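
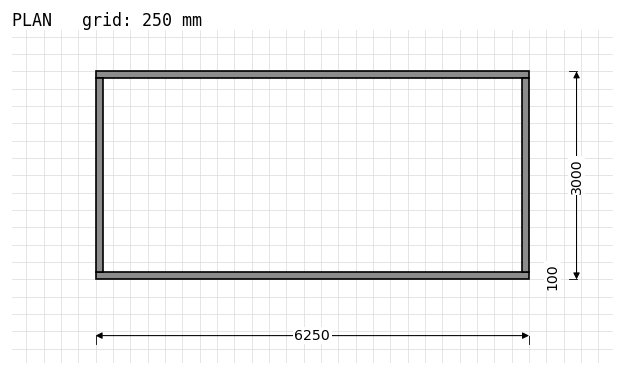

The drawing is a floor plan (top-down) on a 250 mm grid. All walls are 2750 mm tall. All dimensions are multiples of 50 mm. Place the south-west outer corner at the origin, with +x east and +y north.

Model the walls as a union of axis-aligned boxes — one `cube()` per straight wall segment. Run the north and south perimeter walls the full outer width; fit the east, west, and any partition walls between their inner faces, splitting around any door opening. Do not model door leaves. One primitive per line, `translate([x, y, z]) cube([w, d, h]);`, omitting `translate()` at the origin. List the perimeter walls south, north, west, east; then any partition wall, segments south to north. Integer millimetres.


cube([6250, 100, 2750]);
translate([0, 2900, 0]) cube([6250, 100, 2750]);
translate([0, 100, 0]) cube([100, 2800, 2750]);
translate([6150, 100, 0]) cube([100, 2800, 2750]);


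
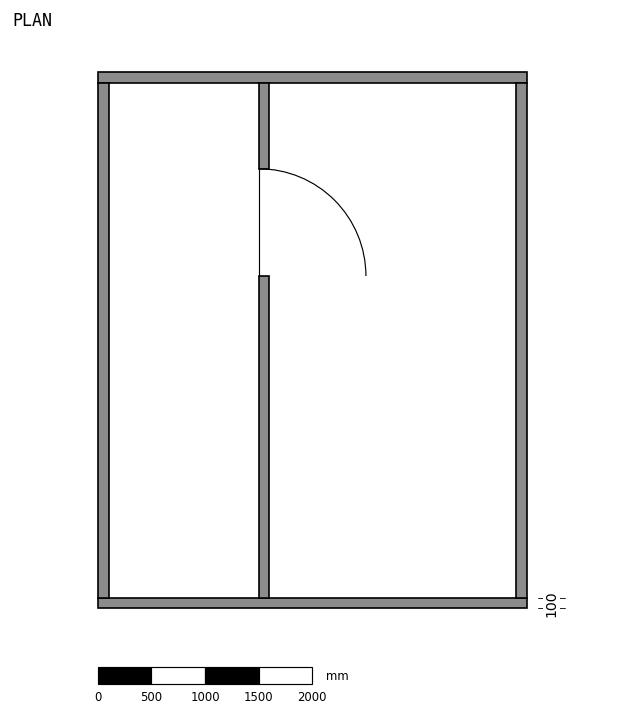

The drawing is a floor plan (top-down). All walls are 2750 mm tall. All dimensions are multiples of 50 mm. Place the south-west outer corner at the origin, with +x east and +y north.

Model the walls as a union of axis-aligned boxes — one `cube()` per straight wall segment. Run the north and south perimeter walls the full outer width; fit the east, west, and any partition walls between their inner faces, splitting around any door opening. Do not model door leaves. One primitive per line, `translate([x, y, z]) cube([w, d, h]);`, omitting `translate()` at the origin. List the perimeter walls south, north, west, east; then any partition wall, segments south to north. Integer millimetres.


cube([4000, 100, 2750]);
translate([0, 4900, 0]) cube([4000, 100, 2750]);
translate([0, 100, 0]) cube([100, 4800, 2750]);
translate([3900, 100, 0]) cube([100, 4800, 2750]);
translate([1500, 100, 0]) cube([100, 3000, 2750]);
translate([1500, 4100, 0]) cube([100, 800, 2750]);


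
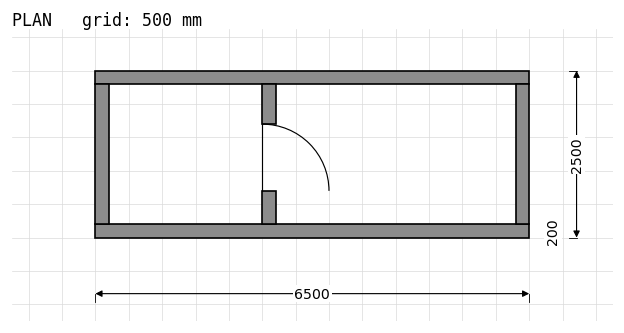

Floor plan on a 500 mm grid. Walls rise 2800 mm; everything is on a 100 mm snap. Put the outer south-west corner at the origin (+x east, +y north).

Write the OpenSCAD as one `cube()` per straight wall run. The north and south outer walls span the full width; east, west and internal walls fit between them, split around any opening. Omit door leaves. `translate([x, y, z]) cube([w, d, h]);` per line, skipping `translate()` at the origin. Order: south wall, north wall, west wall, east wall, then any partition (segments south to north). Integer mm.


cube([6500, 200, 2800]);
translate([0, 2300, 0]) cube([6500, 200, 2800]);
translate([0, 200, 0]) cube([200, 2100, 2800]);
translate([6300, 200, 0]) cube([200, 2100, 2800]);
translate([2500, 200, 0]) cube([200, 500, 2800]);
translate([2500, 1700, 0]) cube([200, 600, 2800]);


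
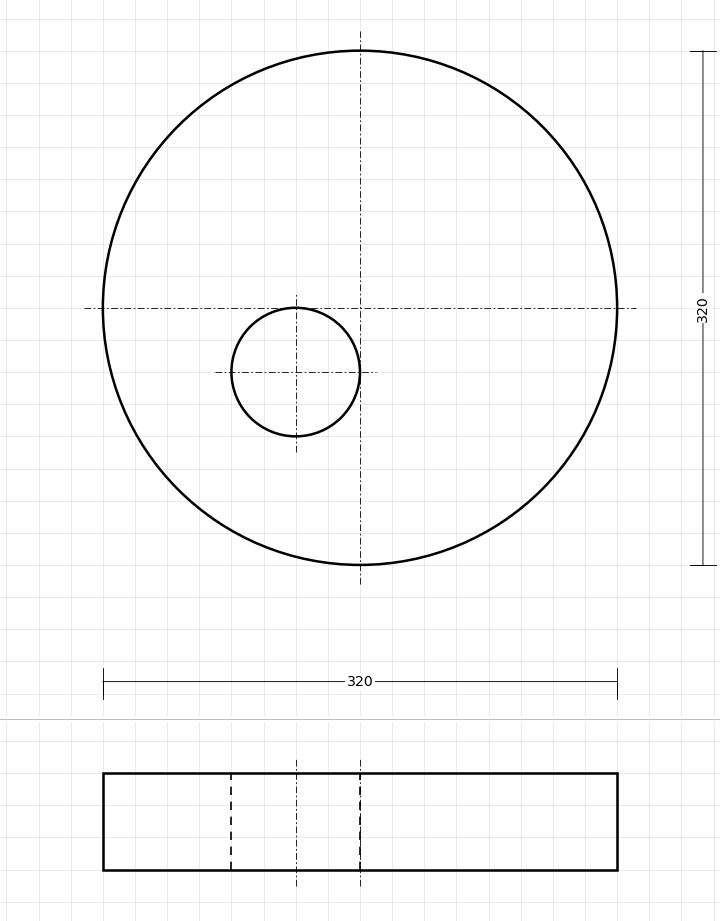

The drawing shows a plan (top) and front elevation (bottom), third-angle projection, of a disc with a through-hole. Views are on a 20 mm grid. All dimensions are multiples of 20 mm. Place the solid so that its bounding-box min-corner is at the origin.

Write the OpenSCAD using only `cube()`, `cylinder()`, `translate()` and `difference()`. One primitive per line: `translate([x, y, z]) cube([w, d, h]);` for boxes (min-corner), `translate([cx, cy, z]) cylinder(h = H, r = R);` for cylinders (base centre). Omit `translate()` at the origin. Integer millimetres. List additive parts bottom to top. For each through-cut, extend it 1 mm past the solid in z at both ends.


difference() {
  translate([160, 160, 0]) cylinder(h = 60, r = 160);
  translate([120, 120, -1]) cylinder(h = 62, r = 40);
}


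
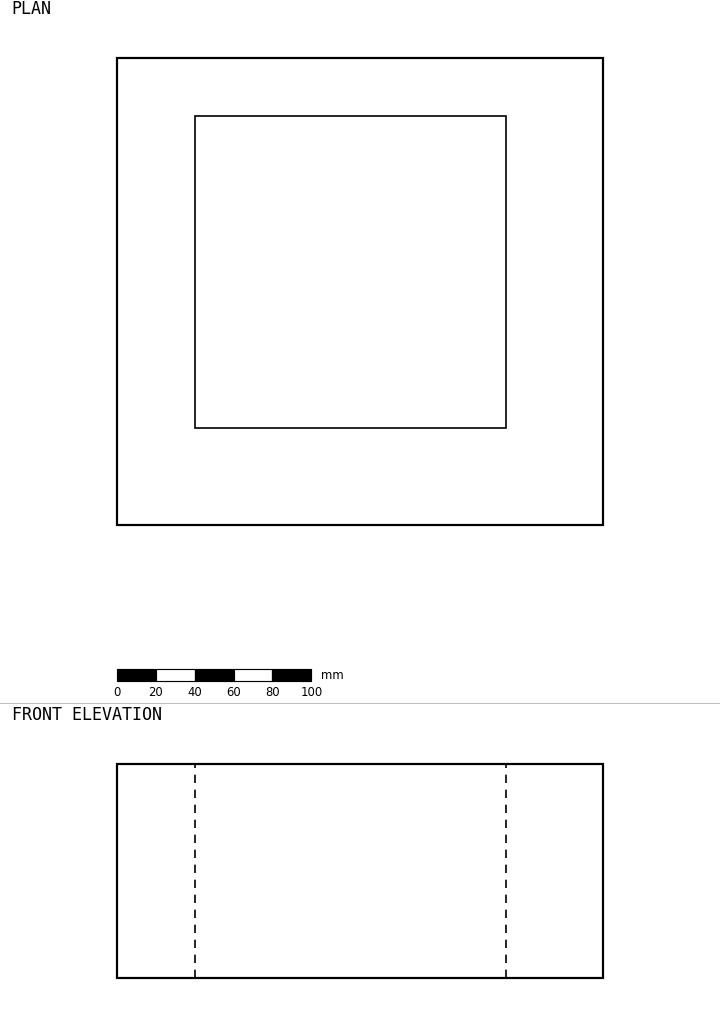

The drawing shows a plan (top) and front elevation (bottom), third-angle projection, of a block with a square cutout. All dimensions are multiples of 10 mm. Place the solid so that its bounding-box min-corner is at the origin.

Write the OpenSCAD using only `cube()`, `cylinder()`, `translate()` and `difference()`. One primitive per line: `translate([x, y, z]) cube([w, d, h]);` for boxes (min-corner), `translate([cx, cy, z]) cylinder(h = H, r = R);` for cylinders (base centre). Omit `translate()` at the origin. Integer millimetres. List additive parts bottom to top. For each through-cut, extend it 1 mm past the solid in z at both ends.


difference() {
  cube([250, 240, 110]);
  translate([40, 50, -1]) cube([160, 160, 112]);
}


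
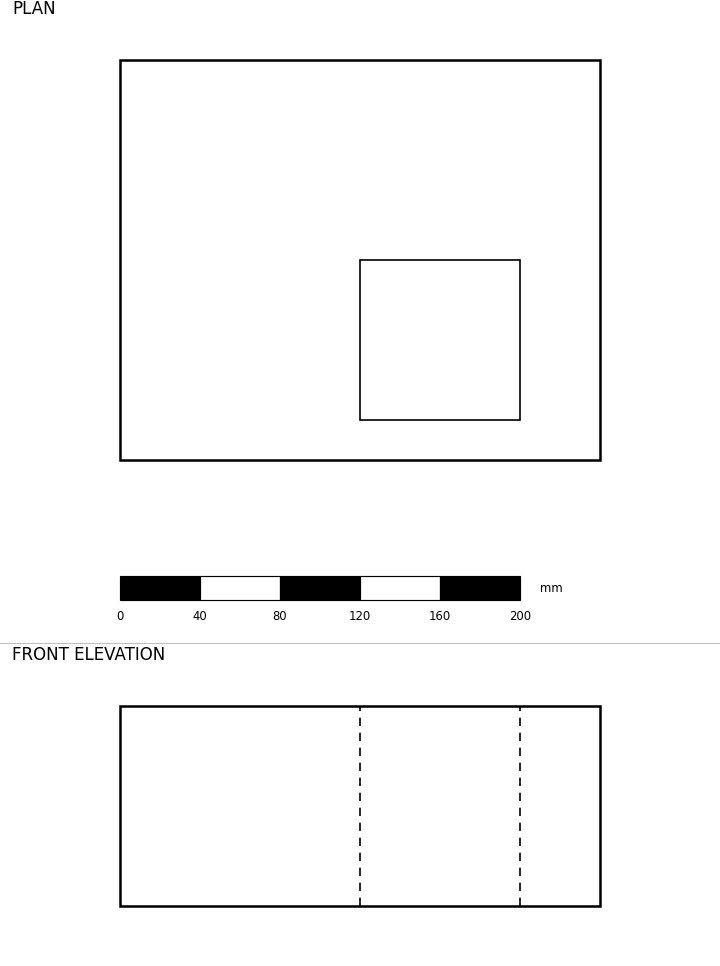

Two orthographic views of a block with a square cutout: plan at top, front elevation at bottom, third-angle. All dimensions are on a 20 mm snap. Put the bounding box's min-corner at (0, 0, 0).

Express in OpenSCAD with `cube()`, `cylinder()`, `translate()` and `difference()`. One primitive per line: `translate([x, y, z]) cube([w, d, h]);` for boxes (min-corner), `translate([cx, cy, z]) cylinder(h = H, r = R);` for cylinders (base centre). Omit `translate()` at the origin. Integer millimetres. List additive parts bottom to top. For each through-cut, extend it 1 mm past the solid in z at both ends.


difference() {
  cube([240, 200, 100]);
  translate([120, 20, -1]) cube([80, 80, 102]);
}


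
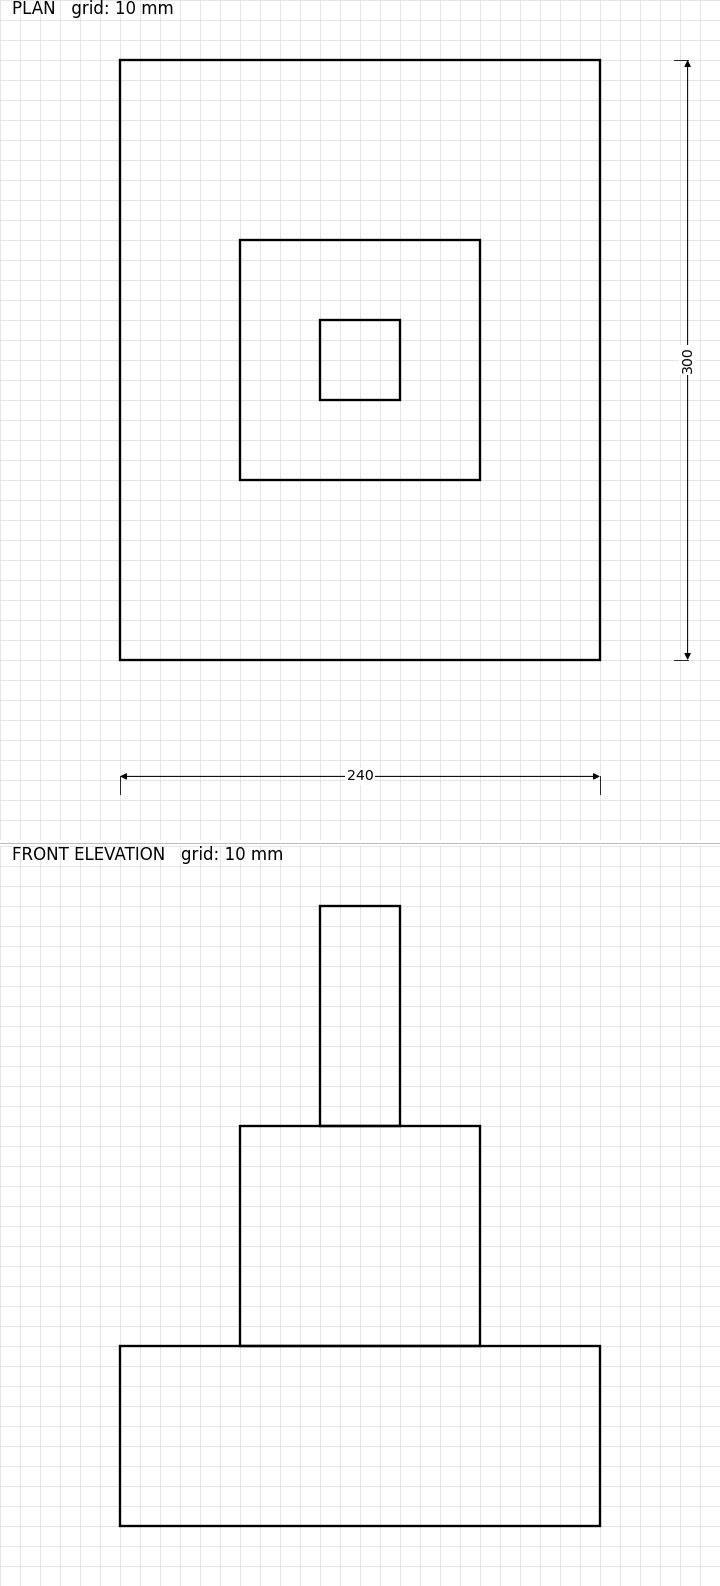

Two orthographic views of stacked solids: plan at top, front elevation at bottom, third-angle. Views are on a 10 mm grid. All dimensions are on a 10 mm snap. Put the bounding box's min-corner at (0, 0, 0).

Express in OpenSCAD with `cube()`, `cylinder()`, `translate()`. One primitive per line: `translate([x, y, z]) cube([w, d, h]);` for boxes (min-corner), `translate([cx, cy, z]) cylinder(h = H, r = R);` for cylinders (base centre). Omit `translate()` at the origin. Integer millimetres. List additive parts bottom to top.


cube([240, 300, 90]);
translate([60, 90, 90]) cube([120, 120, 110]);
translate([100, 130, 200]) cube([40, 40, 110]);


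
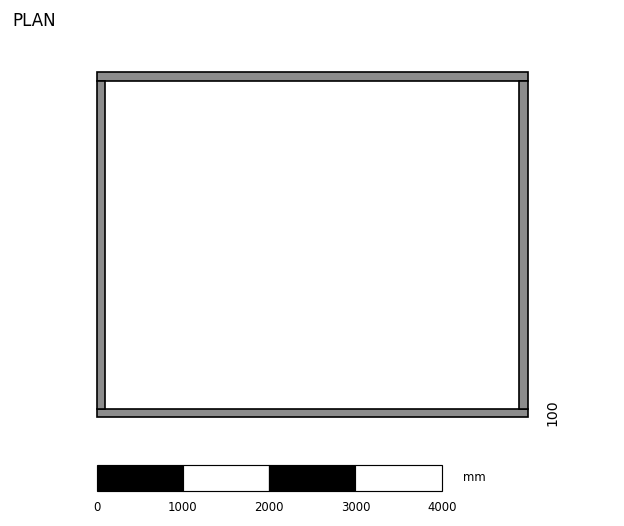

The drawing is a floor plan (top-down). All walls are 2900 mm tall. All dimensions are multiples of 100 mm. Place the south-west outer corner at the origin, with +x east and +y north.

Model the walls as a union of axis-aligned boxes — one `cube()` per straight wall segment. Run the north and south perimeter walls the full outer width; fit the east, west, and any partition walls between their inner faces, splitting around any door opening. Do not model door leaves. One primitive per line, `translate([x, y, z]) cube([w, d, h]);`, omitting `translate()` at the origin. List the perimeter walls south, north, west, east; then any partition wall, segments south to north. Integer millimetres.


cube([5000, 100, 2900]);
translate([0, 3900, 0]) cube([5000, 100, 2900]);
translate([0, 100, 0]) cube([100, 3800, 2900]);
translate([4900, 100, 0]) cube([100, 3800, 2900]);


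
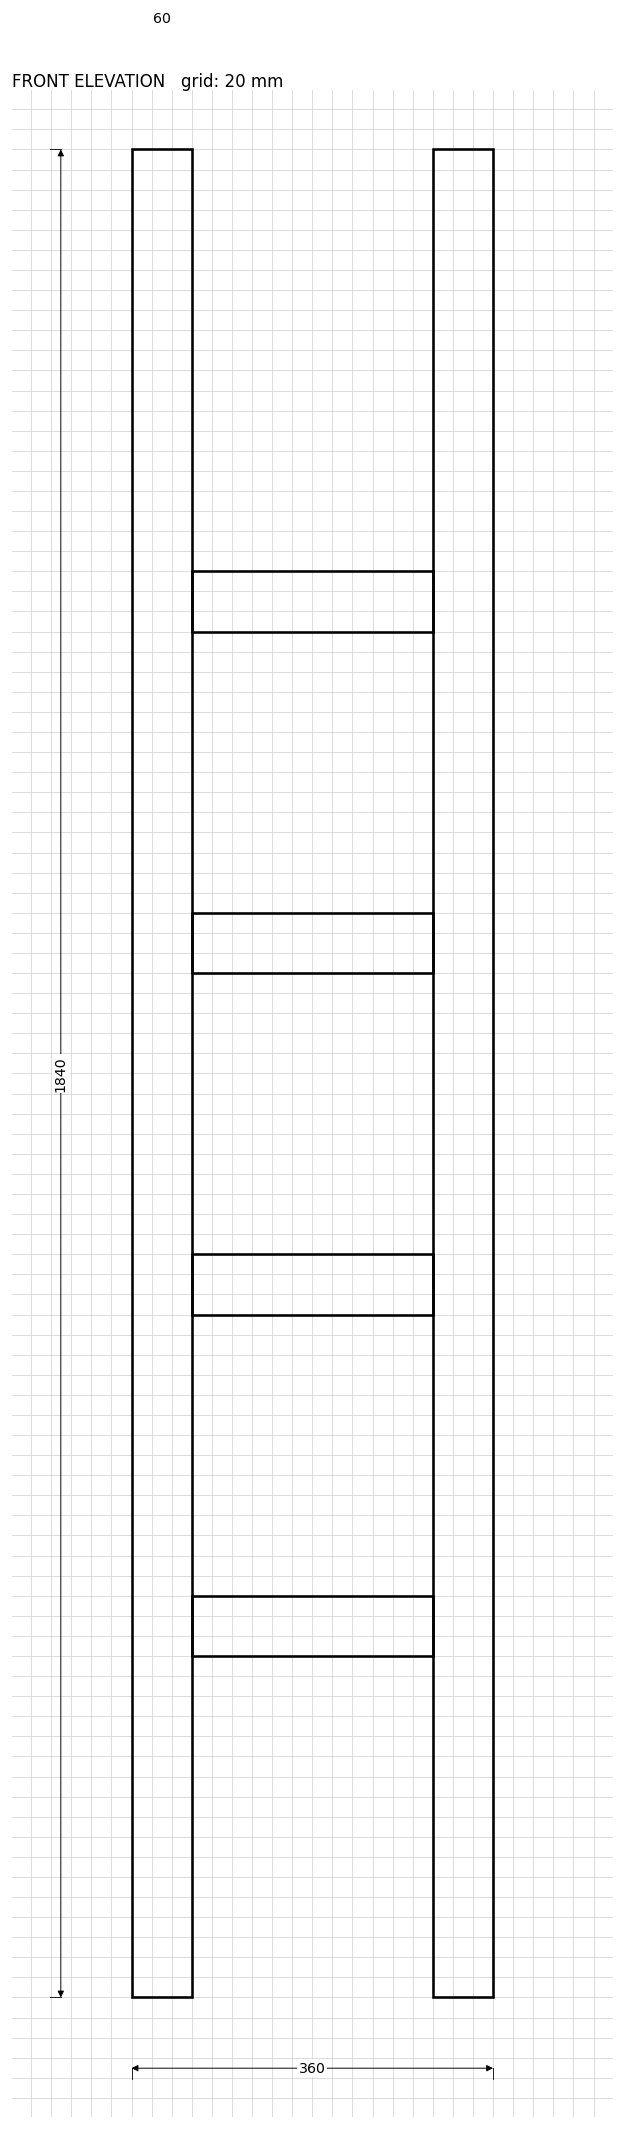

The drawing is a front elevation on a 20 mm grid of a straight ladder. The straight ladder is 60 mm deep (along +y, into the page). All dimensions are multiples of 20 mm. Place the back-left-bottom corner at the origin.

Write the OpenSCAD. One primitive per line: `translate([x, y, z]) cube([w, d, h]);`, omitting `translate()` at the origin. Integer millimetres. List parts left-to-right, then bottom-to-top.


cube([60, 60, 1840]);
translate([60, 0, 340]) cube([240, 60, 60]);
translate([60, 0, 680]) cube([240, 60, 60]);
translate([60, 0, 1020]) cube([240, 60, 60]);
translate([60, 0, 1360]) cube([240, 60, 60]);
translate([300, 0, 0]) cube([60, 60, 1840]);


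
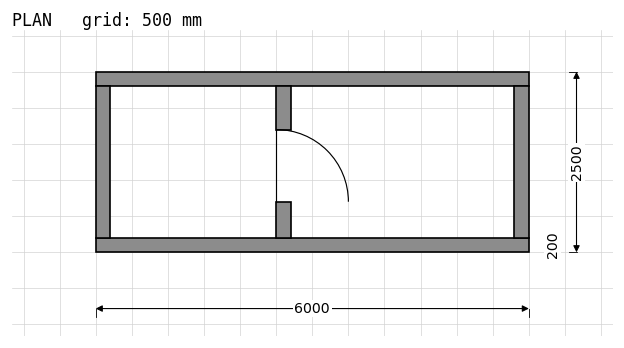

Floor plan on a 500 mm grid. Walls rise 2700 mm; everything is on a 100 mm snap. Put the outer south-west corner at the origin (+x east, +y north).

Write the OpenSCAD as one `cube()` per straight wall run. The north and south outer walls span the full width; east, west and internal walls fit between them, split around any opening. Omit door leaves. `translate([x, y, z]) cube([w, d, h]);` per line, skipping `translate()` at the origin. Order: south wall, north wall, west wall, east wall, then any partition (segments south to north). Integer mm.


cube([6000, 200, 2700]);
translate([0, 2300, 0]) cube([6000, 200, 2700]);
translate([0, 200, 0]) cube([200, 2100, 2700]);
translate([5800, 200, 0]) cube([200, 2100, 2700]);
translate([2500, 200, 0]) cube([200, 500, 2700]);
translate([2500, 1700, 0]) cube([200, 600, 2700]);


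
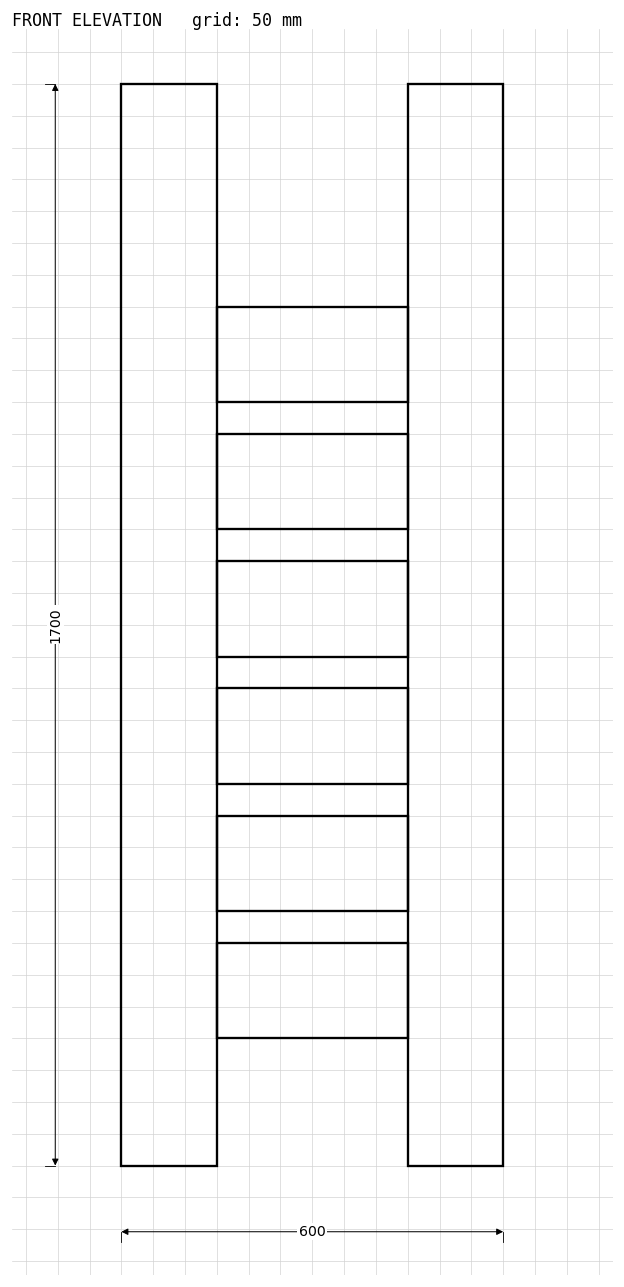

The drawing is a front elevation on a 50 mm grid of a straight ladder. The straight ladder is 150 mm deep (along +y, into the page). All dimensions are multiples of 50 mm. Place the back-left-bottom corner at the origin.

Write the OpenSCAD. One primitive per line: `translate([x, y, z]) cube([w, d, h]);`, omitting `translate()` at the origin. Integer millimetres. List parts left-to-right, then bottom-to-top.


cube([150, 150, 1700]);
translate([150, 0, 200]) cube([300, 150, 150]);
translate([150, 0, 400]) cube([300, 150, 150]);
translate([150, 0, 600]) cube([300, 150, 150]);
translate([150, 0, 800]) cube([300, 150, 150]);
translate([150, 0, 1000]) cube([300, 150, 150]);
translate([150, 0, 1200]) cube([300, 150, 150]);
translate([450, 0, 0]) cube([150, 150, 1700]);


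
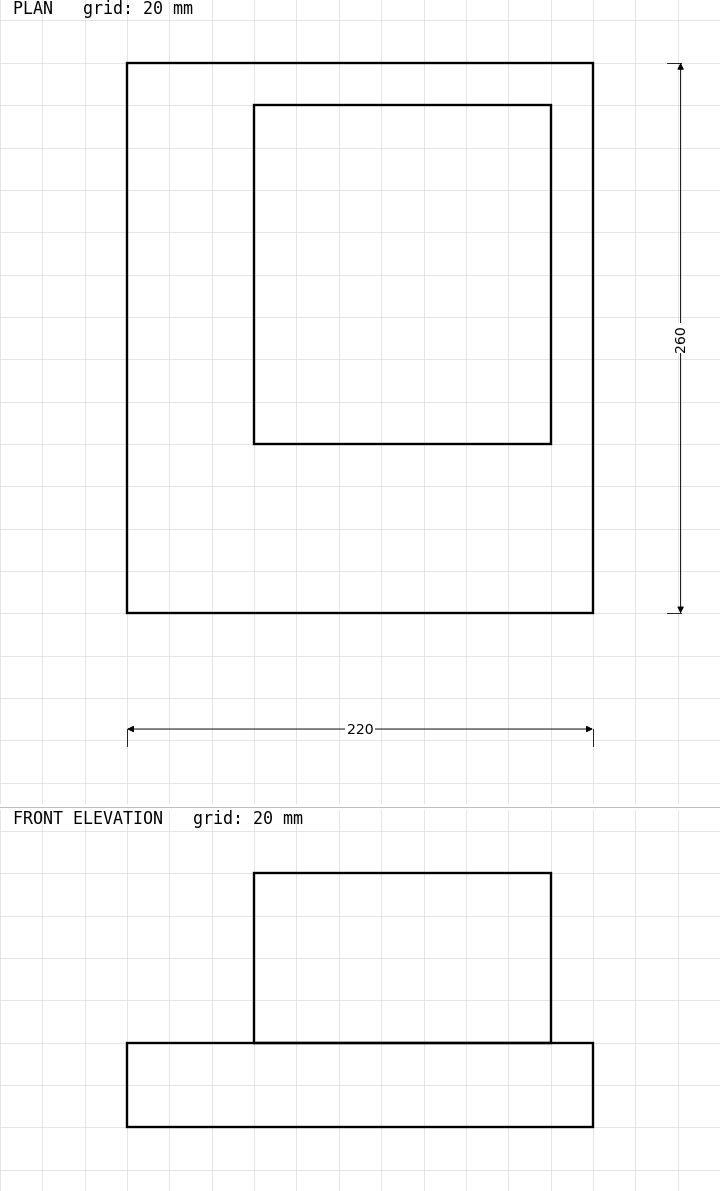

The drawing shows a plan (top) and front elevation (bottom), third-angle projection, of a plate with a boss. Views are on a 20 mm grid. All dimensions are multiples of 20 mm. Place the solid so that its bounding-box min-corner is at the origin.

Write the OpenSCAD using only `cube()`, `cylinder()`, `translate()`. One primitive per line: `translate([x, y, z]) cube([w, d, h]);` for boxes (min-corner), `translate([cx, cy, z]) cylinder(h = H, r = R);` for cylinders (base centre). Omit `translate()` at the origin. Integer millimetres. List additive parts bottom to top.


cube([220, 260, 40]);
translate([60, 80, 40]) cube([140, 160, 80]);


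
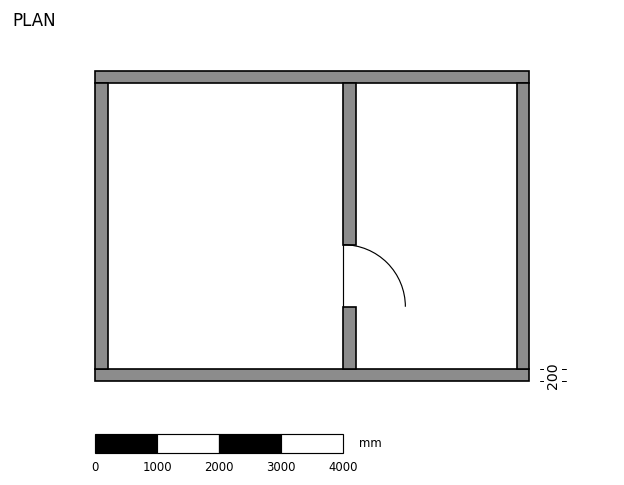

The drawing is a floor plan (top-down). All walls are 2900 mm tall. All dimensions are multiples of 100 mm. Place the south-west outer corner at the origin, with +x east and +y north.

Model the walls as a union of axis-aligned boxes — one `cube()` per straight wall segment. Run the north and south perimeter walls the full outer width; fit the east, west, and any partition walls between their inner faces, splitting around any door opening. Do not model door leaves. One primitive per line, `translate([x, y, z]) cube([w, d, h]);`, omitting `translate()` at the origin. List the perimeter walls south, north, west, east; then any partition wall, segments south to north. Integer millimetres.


cube([7000, 200, 2900]);
translate([0, 4800, 0]) cube([7000, 200, 2900]);
translate([0, 200, 0]) cube([200, 4600, 2900]);
translate([6800, 200, 0]) cube([200, 4600, 2900]);
translate([4000, 200, 0]) cube([200, 1000, 2900]);
translate([4000, 2200, 0]) cube([200, 2600, 2900]);


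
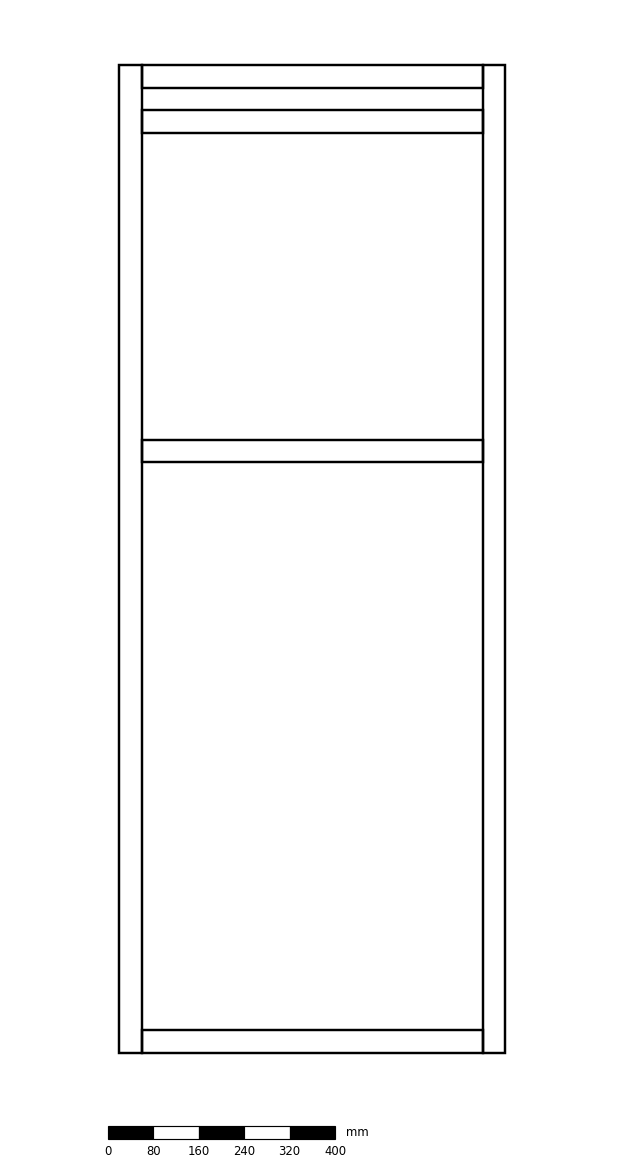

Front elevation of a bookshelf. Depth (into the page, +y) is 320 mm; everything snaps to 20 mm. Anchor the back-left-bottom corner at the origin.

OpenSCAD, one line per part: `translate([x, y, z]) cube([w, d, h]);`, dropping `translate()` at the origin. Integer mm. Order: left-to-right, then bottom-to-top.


cube([40, 320, 1740]);
translate([40, 0, 0]) cube([600, 320, 40]);
translate([40, 0, 1040]) cube([600, 320, 40]);
translate([40, 0, 1620]) cube([600, 320, 40]);
translate([40, 0, 1700]) cube([600, 320, 40]);
translate([640, 0, 0]) cube([40, 320, 1740]);


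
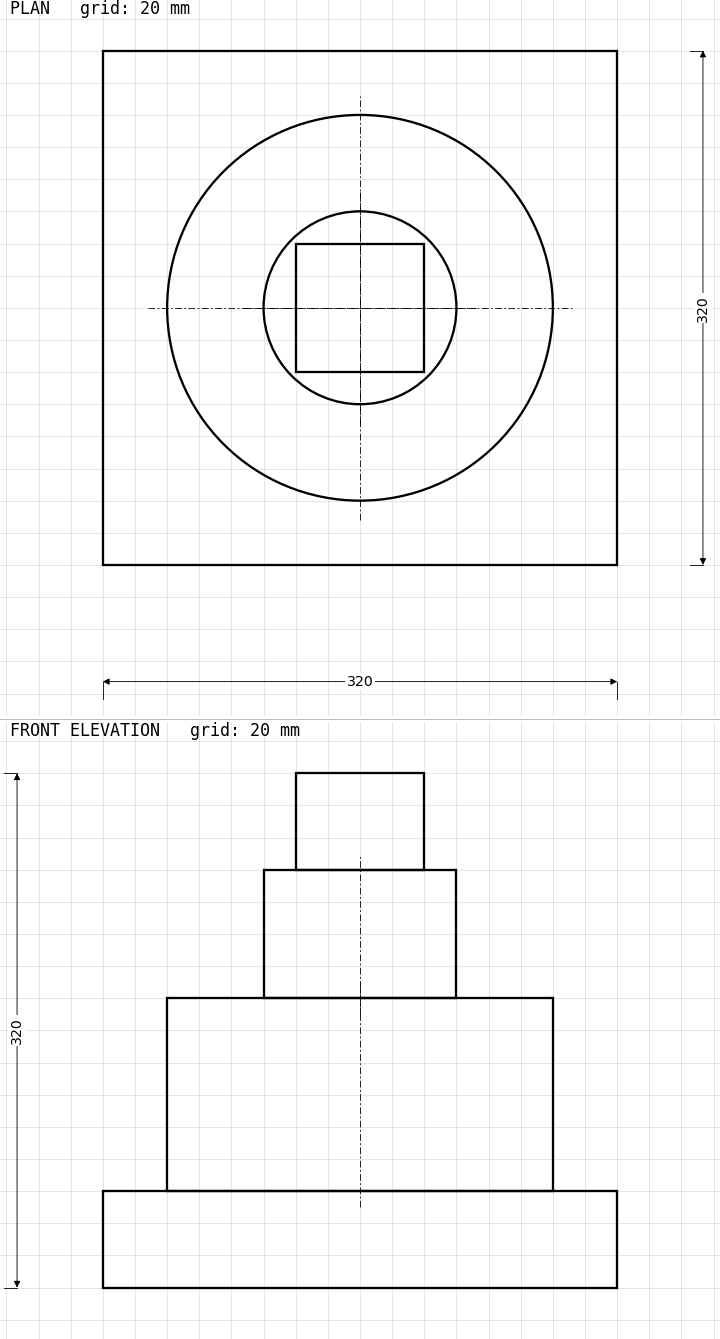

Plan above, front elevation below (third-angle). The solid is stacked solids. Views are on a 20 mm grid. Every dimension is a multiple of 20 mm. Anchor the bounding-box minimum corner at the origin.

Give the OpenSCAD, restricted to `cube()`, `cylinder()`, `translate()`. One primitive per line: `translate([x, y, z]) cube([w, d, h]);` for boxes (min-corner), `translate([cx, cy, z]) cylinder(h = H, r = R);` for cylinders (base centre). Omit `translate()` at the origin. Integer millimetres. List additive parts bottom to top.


cube([320, 320, 60]);
translate([160, 160, 60]) cylinder(h = 120, r = 120);
translate([160, 160, 180]) cylinder(h = 80, r = 60);
translate([120, 120, 260]) cube([80, 80, 60]);


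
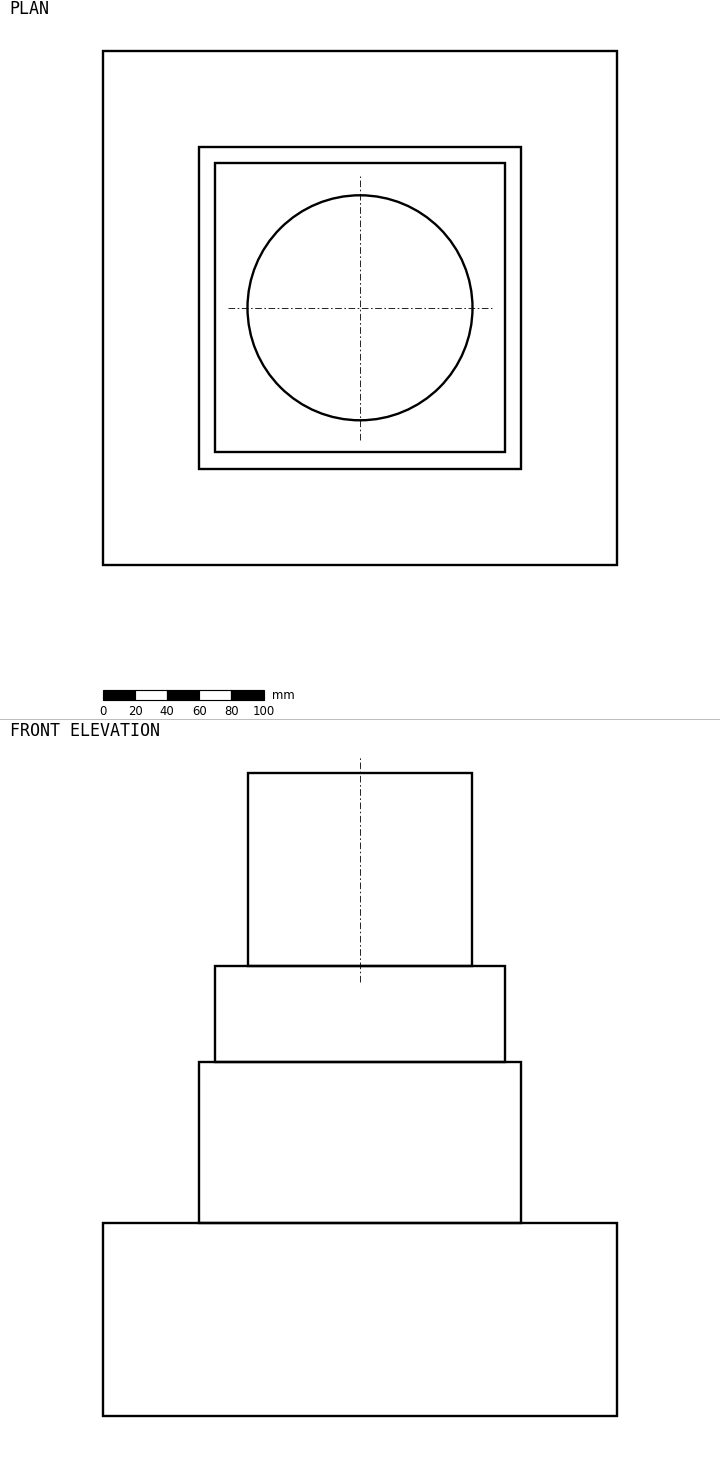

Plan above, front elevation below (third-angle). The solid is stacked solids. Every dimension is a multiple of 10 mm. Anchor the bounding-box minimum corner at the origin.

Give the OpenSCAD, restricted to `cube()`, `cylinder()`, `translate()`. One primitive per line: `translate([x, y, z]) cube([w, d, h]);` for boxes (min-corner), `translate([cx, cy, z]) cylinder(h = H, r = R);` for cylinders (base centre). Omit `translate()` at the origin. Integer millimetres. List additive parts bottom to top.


cube([320, 320, 120]);
translate([60, 60, 120]) cube([200, 200, 100]);
translate([70, 70, 220]) cube([180, 180, 60]);
translate([160, 160, 280]) cylinder(h = 120, r = 70);


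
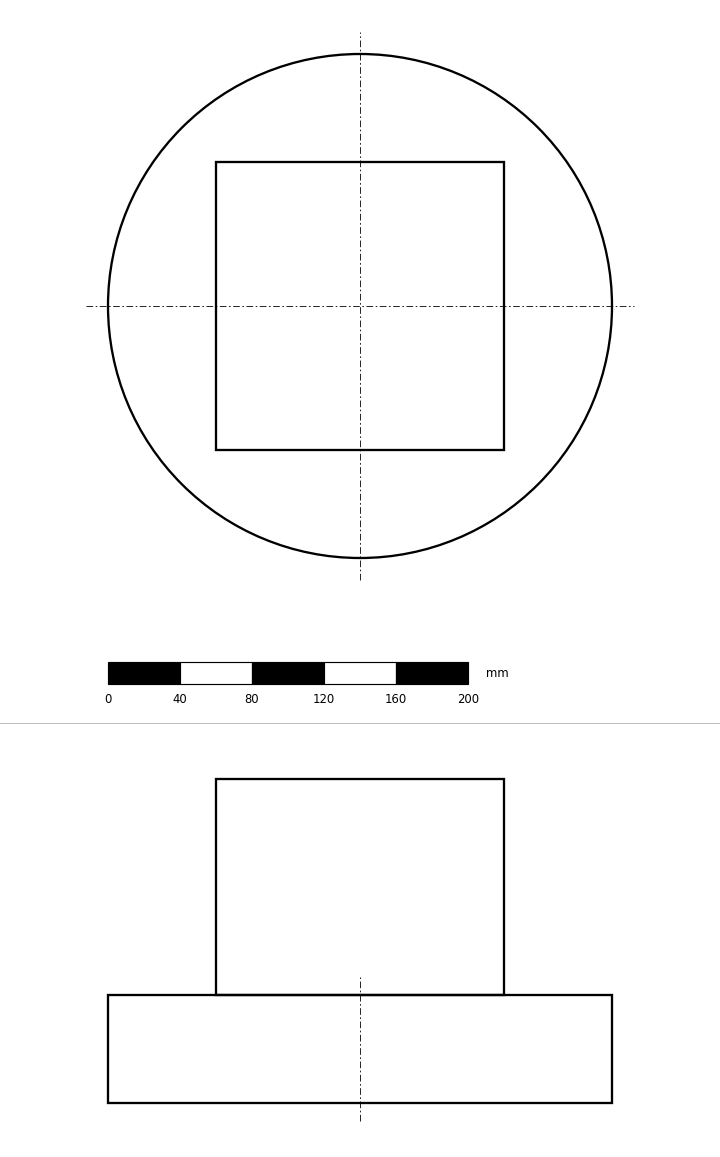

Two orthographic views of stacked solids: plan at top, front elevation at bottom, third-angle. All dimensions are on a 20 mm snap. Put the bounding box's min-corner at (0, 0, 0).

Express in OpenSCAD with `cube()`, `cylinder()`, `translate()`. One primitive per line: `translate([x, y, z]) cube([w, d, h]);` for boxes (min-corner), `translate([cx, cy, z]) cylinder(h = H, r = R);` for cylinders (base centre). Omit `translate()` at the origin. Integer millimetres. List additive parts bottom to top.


translate([140, 140, 0]) cylinder(h = 60, r = 140);
translate([60, 60, 60]) cube([160, 160, 120]);


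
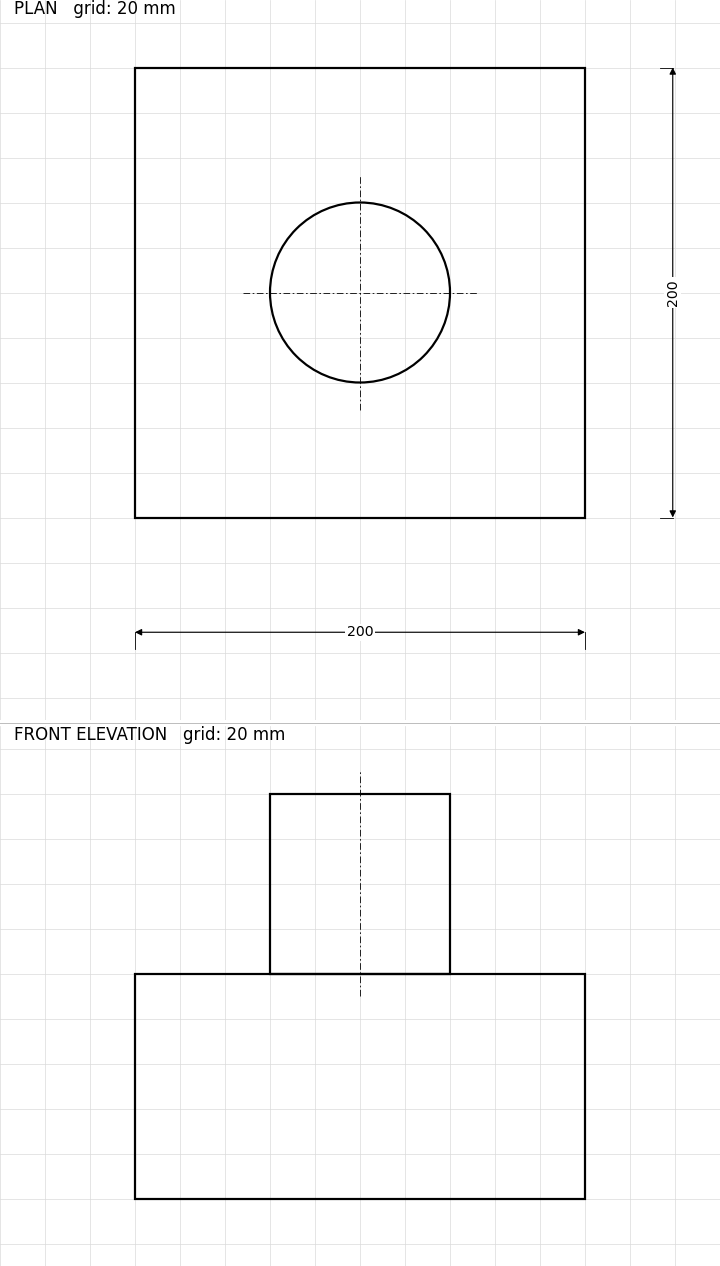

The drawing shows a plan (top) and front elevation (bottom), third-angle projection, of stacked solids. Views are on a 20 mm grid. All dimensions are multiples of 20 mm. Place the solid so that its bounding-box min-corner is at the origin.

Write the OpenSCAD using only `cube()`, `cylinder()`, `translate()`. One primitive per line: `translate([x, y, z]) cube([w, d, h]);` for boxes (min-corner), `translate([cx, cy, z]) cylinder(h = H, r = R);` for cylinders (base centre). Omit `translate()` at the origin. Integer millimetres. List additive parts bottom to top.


cube([200, 200, 100]);
translate([100, 100, 100]) cylinder(h = 80, r = 40);


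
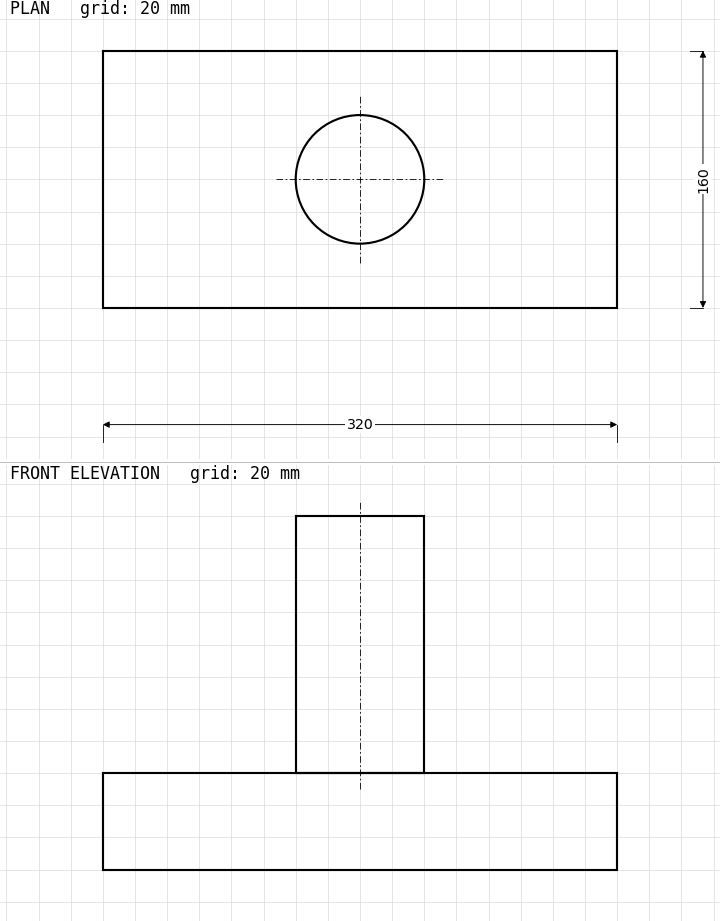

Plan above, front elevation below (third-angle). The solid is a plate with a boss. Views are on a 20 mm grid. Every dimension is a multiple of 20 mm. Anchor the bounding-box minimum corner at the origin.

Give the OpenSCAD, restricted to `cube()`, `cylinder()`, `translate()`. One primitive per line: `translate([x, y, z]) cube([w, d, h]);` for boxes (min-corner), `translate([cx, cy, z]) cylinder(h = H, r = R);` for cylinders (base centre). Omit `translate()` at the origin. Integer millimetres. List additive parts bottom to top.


cube([320, 160, 60]);
translate([160, 80, 60]) cylinder(h = 160, r = 40);


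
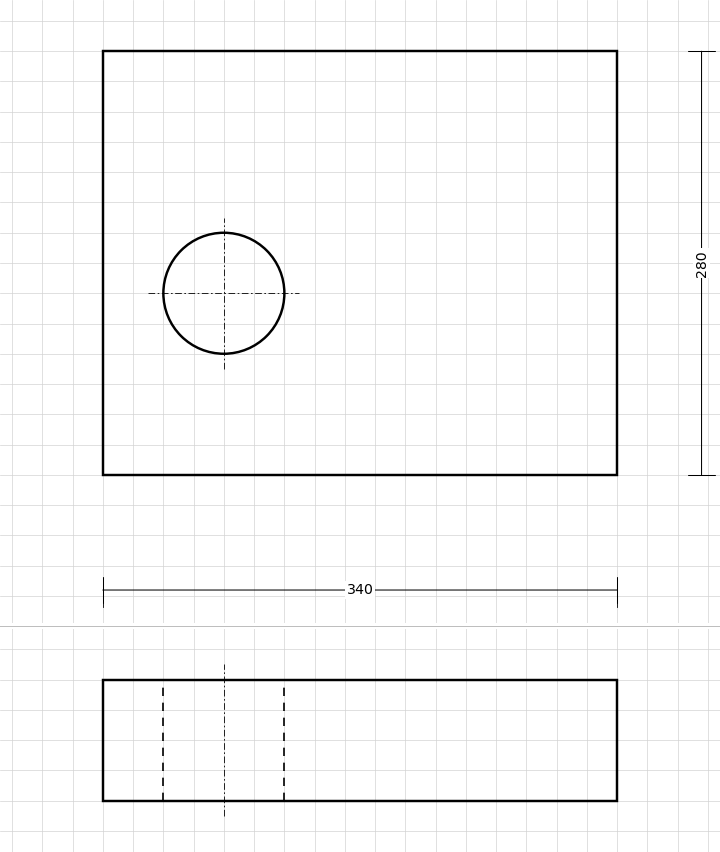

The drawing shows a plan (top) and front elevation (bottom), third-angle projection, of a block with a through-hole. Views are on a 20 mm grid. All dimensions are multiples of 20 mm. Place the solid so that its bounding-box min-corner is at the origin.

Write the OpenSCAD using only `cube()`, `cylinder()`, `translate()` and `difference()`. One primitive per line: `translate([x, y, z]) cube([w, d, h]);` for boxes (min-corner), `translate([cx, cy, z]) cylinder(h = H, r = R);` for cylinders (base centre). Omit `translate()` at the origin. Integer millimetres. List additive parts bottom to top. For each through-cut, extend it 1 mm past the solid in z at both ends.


difference() {
  cube([340, 280, 80]);
  translate([80, 120, -1]) cylinder(h = 82, r = 40);
}


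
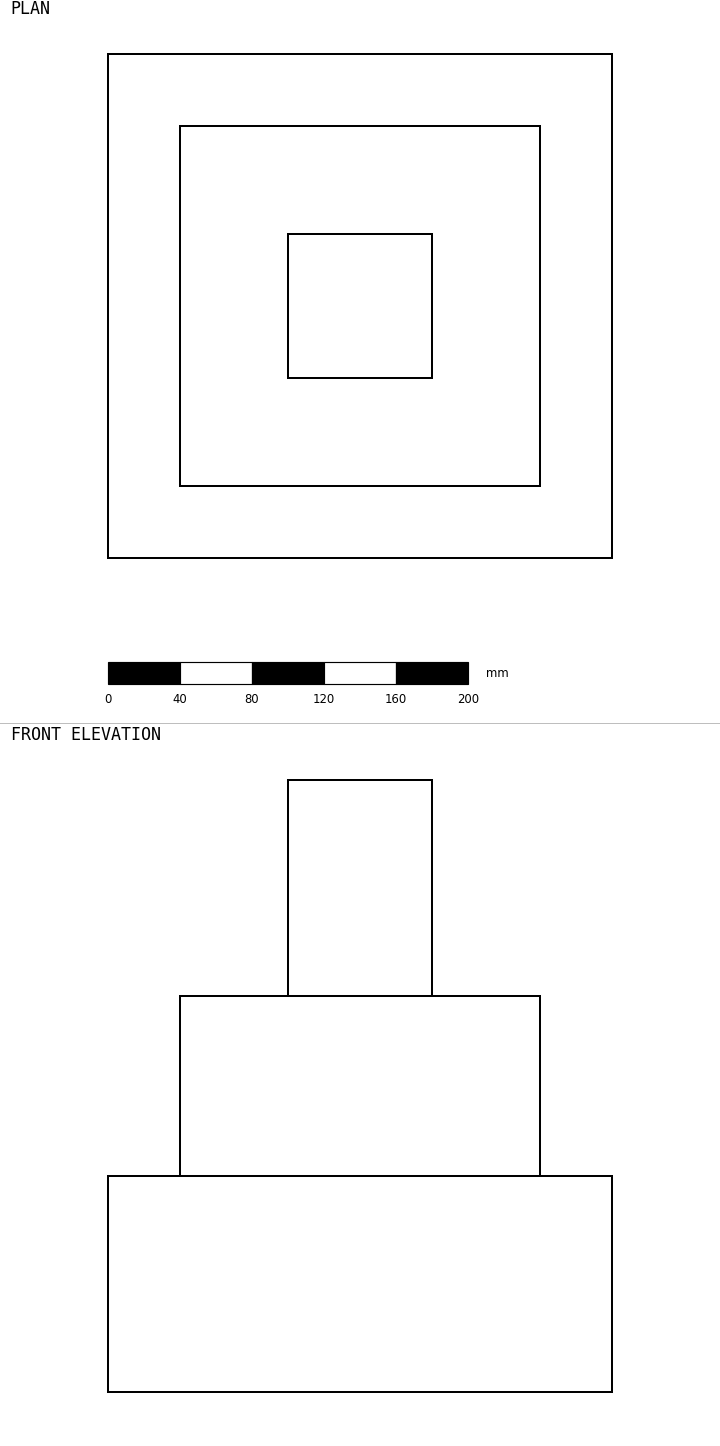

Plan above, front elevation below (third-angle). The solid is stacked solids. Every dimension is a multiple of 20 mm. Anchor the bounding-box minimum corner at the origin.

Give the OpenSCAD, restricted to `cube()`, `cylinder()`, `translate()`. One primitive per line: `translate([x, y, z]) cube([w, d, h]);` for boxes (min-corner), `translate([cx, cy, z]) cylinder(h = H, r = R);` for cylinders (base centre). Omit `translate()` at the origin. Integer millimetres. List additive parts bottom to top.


cube([280, 280, 120]);
translate([40, 40, 120]) cube([200, 200, 100]);
translate([100, 100, 220]) cube([80, 80, 120]);


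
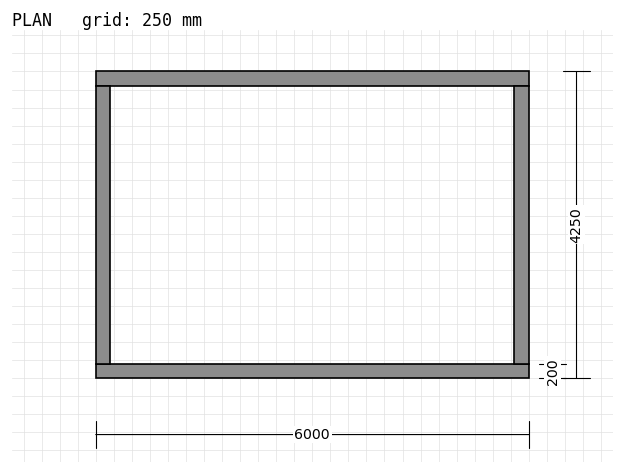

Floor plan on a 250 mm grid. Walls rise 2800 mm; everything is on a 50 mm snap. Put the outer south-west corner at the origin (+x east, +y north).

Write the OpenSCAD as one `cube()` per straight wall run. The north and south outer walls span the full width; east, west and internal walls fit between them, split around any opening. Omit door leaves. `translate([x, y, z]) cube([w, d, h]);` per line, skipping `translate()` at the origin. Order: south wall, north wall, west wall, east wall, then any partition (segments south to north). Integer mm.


cube([6000, 200, 2800]);
translate([0, 4050, 0]) cube([6000, 200, 2800]);
translate([0, 200, 0]) cube([200, 3850, 2800]);
translate([5800, 200, 0]) cube([200, 3850, 2800]);


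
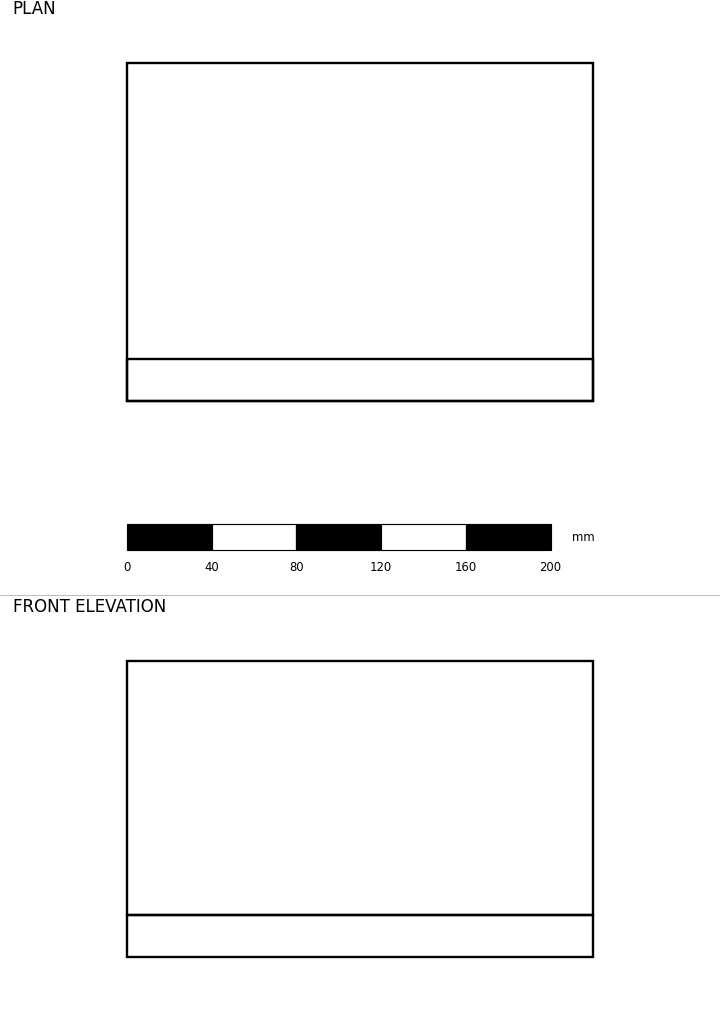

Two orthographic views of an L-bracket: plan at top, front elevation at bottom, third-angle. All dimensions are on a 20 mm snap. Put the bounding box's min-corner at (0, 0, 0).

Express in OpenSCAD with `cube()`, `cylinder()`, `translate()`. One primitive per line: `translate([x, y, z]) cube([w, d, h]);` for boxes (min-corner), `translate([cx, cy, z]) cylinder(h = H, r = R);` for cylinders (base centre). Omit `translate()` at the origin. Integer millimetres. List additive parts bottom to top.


cube([220, 160, 20]);
translate([0, 0, 20]) cube([220, 20, 120]);


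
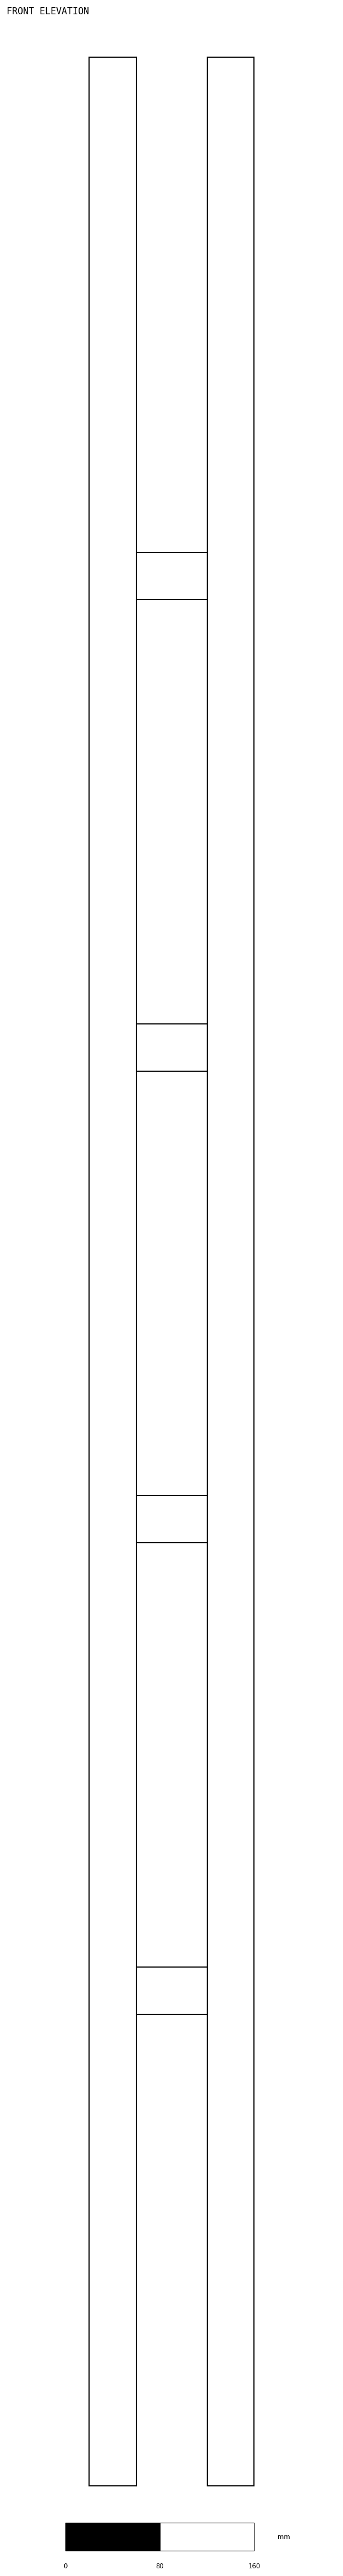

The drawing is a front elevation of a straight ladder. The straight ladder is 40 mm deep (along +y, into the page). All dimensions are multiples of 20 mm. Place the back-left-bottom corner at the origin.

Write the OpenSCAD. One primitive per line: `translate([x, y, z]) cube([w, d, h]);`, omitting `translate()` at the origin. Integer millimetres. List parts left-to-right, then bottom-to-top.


cube([40, 40, 2060]);
translate([40, 0, 400]) cube([60, 40, 40]);
translate([40, 0, 800]) cube([60, 40, 40]);
translate([40, 0, 1200]) cube([60, 40, 40]);
translate([40, 0, 1600]) cube([60, 40, 40]);
translate([100, 0, 0]) cube([40, 40, 2060]);


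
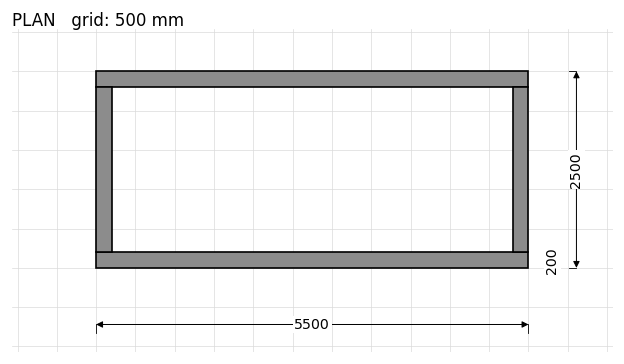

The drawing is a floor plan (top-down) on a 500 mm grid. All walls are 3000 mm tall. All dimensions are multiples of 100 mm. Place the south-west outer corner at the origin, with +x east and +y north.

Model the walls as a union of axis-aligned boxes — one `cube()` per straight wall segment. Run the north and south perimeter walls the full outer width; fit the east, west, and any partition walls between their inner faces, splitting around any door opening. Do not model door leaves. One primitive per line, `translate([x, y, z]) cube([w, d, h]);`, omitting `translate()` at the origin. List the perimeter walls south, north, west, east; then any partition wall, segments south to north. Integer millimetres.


cube([5500, 200, 3000]);
translate([0, 2300, 0]) cube([5500, 200, 3000]);
translate([0, 200, 0]) cube([200, 2100, 3000]);
translate([5300, 200, 0]) cube([200, 2100, 3000]);


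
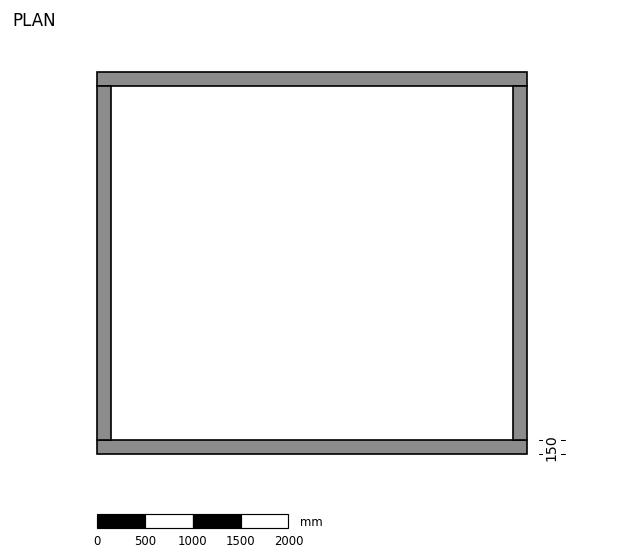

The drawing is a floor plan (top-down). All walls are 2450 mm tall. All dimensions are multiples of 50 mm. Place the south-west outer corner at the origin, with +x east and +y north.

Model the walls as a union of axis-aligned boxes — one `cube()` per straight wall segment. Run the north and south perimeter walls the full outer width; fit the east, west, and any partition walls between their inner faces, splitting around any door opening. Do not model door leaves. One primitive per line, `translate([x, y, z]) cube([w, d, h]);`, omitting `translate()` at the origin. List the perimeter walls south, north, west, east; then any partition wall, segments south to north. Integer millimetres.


cube([4500, 150, 2450]);
translate([0, 3850, 0]) cube([4500, 150, 2450]);
translate([0, 150, 0]) cube([150, 3700, 2450]);
translate([4350, 150, 0]) cube([150, 3700, 2450]);


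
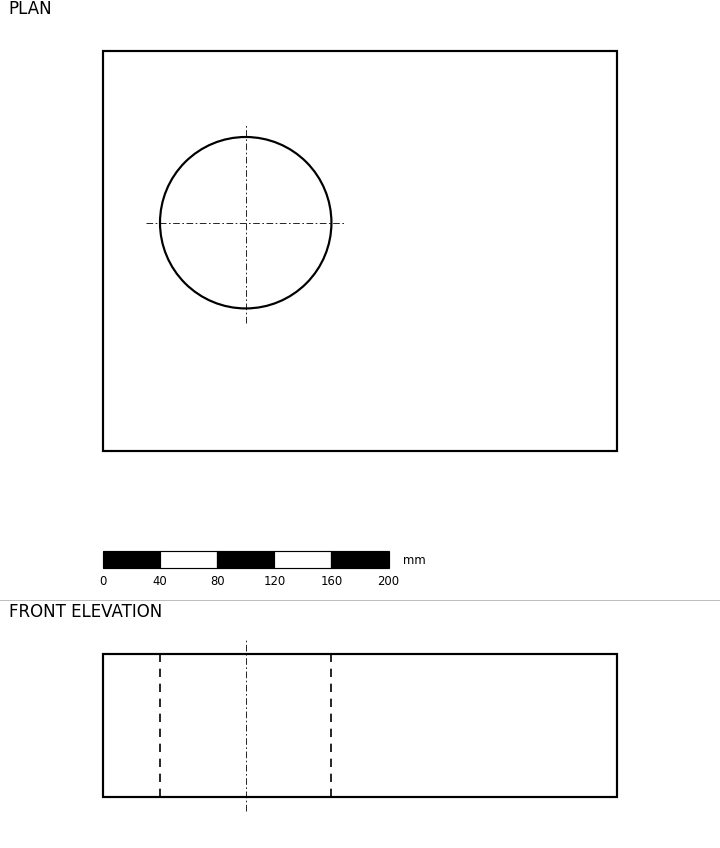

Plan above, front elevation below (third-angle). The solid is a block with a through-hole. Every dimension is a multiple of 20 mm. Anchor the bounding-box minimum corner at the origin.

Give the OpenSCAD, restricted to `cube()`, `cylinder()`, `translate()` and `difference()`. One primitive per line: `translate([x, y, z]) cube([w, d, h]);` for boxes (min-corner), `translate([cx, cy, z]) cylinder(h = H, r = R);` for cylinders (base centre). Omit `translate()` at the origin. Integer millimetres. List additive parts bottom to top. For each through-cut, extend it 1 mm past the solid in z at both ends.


difference() {
  cube([360, 280, 100]);
  translate([100, 160, -1]) cylinder(h = 102, r = 60);
}


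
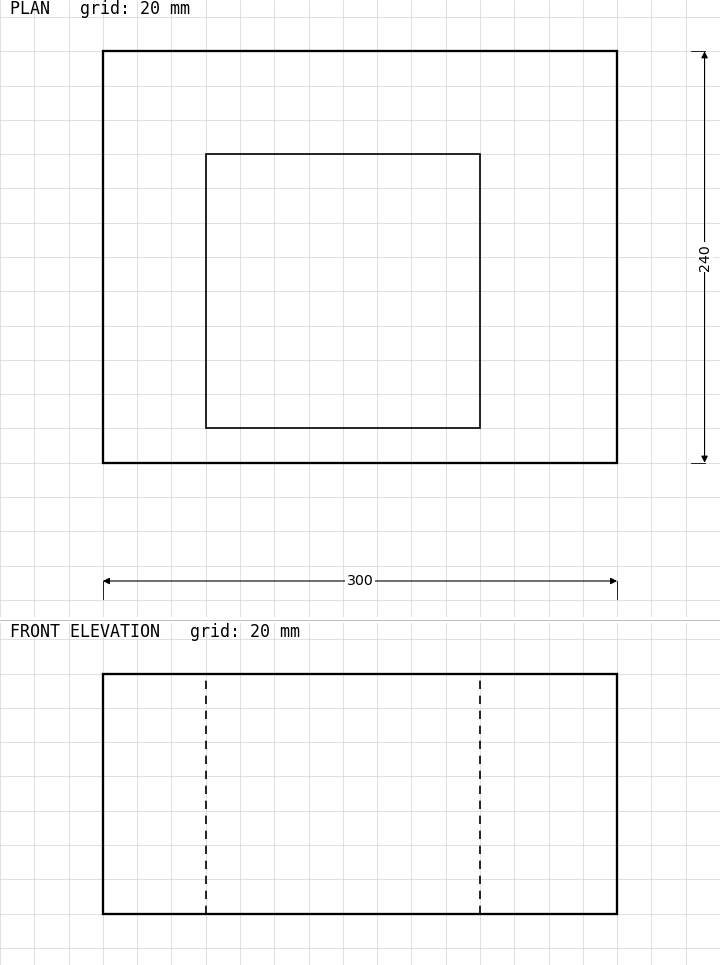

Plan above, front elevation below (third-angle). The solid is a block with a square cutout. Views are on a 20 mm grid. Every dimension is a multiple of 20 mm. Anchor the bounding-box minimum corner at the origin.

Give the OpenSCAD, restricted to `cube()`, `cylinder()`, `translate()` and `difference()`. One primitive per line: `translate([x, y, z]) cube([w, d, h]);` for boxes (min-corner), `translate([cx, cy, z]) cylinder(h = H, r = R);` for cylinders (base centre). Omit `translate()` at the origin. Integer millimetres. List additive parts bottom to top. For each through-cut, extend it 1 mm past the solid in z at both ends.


difference() {
  cube([300, 240, 140]);
  translate([60, 20, -1]) cube([160, 160, 142]);
}


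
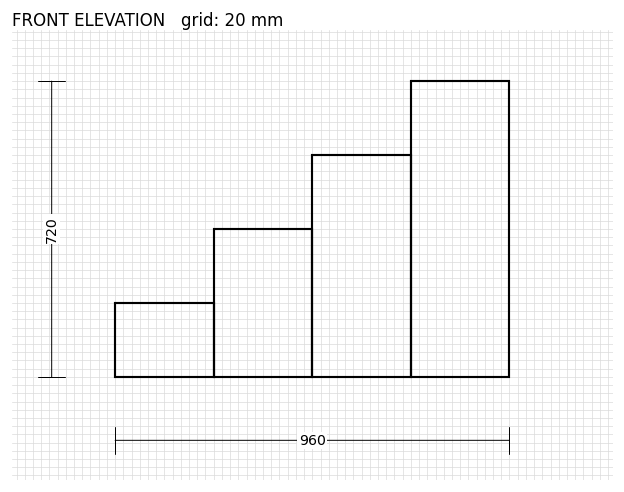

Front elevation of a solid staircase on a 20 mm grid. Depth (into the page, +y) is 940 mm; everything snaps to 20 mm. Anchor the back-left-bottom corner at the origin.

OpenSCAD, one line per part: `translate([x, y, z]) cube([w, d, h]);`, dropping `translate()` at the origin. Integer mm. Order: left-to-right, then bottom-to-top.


cube([240, 940, 180]);
translate([240, 0, 0]) cube([240, 940, 360]);
translate([480, 0, 0]) cube([240, 940, 540]);
translate([720, 0, 0]) cube([240, 940, 720]);


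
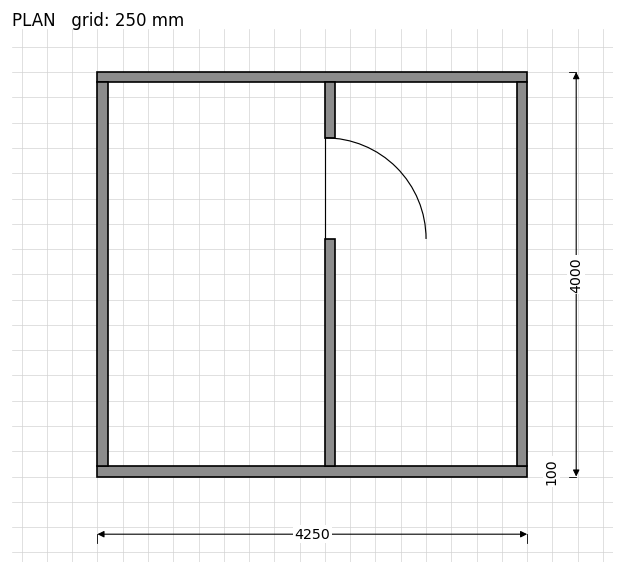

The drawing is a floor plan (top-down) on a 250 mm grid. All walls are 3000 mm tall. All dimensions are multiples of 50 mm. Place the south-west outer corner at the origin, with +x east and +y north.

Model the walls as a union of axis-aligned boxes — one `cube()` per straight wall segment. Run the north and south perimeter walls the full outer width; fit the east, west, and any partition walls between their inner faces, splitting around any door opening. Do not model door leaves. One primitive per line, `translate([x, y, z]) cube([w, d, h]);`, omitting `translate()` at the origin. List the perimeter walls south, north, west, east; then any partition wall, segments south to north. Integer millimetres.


cube([4250, 100, 3000]);
translate([0, 3900, 0]) cube([4250, 100, 3000]);
translate([0, 100, 0]) cube([100, 3800, 3000]);
translate([4150, 100, 0]) cube([100, 3800, 3000]);
translate([2250, 100, 0]) cube([100, 2250, 3000]);
translate([2250, 3350, 0]) cube([100, 550, 3000]);


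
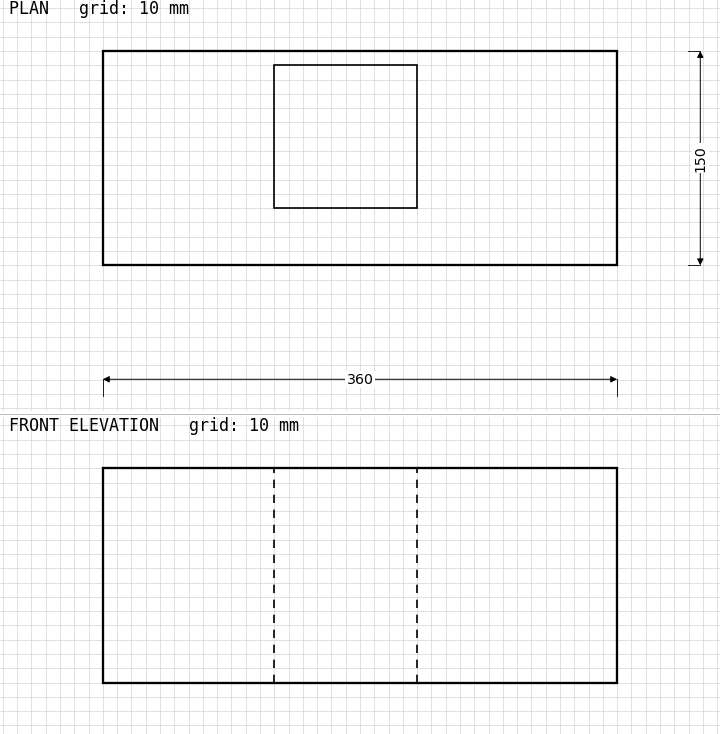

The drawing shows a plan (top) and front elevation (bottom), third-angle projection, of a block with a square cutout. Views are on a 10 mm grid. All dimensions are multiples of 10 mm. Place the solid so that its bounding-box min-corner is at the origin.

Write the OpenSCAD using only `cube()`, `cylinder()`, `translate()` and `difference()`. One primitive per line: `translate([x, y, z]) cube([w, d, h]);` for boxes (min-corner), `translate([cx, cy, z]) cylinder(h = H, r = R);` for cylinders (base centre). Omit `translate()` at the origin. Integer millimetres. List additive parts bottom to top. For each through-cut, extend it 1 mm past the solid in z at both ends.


difference() {
  cube([360, 150, 150]);
  translate([120, 40, -1]) cube([100, 100, 152]);
}


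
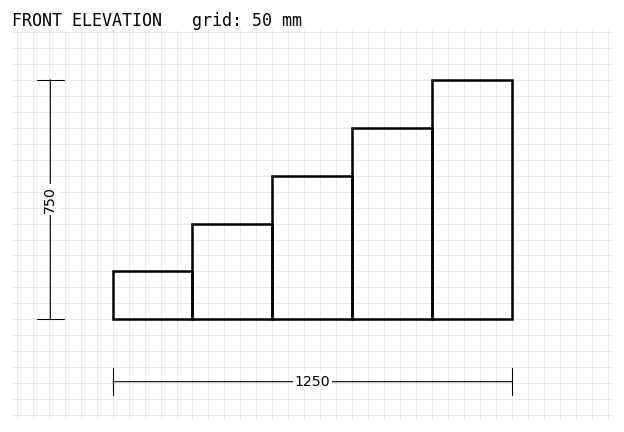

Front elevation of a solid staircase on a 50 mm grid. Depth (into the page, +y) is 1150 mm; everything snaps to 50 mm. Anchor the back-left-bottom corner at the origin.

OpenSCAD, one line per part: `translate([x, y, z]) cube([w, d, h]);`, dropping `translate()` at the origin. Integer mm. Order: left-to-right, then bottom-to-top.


cube([250, 1150, 150]);
translate([250, 0, 0]) cube([250, 1150, 300]);
translate([500, 0, 0]) cube([250, 1150, 450]);
translate([750, 0, 0]) cube([250, 1150, 600]);
translate([1000, 0, 0]) cube([250, 1150, 750]);


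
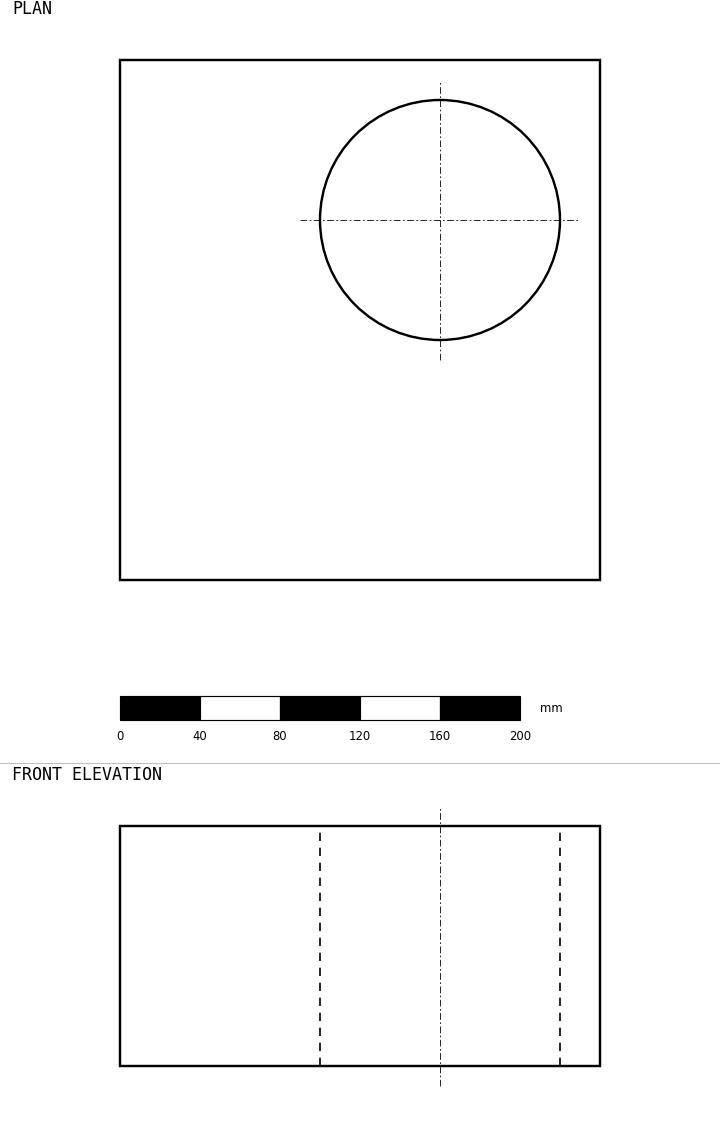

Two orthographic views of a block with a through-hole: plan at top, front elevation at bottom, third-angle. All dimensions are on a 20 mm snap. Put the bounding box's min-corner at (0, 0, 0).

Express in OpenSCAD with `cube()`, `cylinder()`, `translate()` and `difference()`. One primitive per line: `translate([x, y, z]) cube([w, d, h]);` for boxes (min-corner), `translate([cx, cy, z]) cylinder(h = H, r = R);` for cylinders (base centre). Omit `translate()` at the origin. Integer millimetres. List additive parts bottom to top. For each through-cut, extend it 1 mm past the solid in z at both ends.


difference() {
  cube([240, 260, 120]);
  translate([160, 180, -1]) cylinder(h = 122, r = 60);
}


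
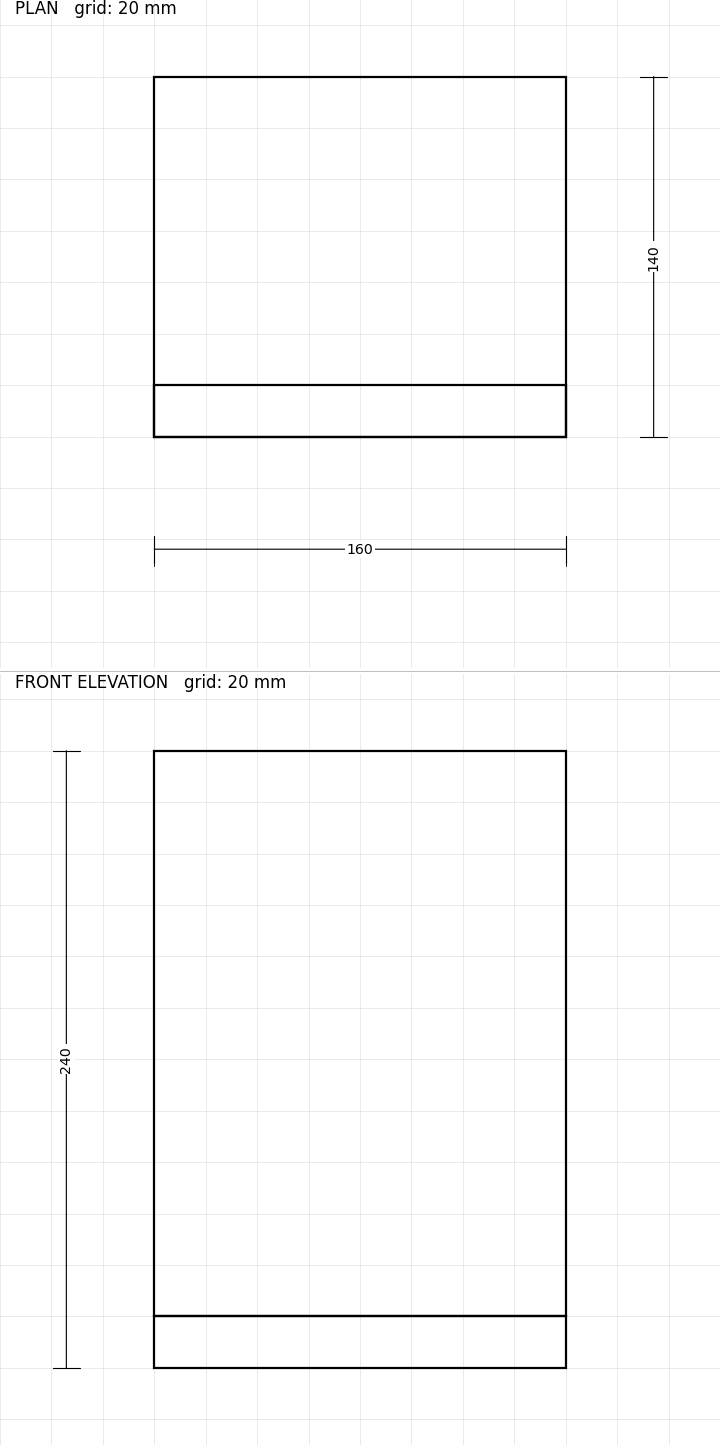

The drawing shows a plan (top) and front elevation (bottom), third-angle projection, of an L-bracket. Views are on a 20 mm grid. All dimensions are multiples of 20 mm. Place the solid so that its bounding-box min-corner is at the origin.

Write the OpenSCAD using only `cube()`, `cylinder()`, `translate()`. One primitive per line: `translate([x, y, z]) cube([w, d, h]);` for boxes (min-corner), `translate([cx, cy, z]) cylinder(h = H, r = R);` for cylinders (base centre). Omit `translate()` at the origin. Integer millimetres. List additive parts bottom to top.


cube([160, 140, 20]);
translate([0, 0, 20]) cube([160, 20, 220]);


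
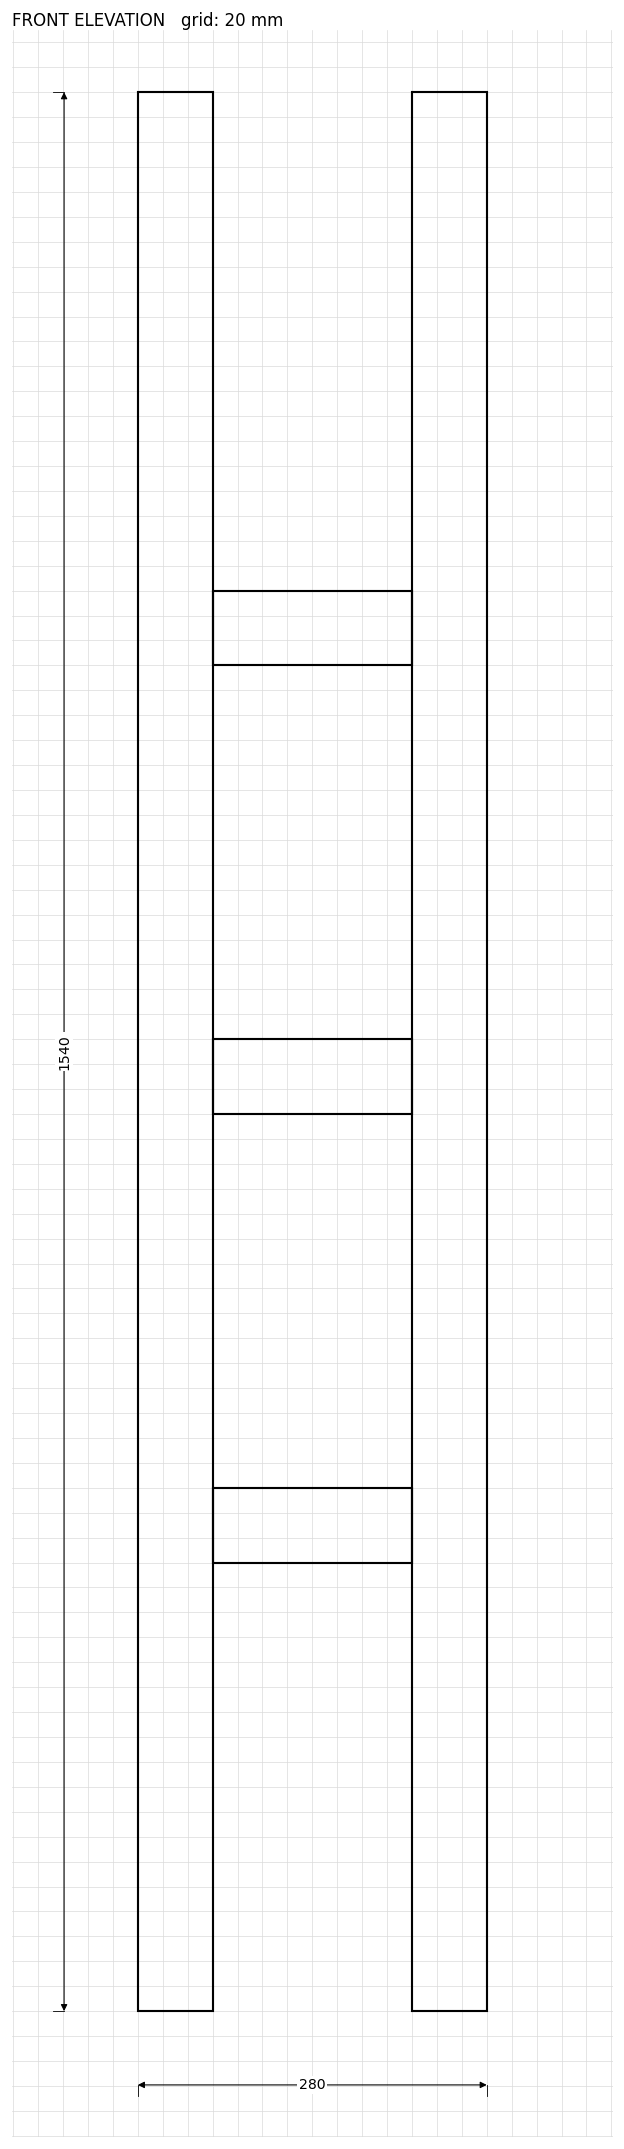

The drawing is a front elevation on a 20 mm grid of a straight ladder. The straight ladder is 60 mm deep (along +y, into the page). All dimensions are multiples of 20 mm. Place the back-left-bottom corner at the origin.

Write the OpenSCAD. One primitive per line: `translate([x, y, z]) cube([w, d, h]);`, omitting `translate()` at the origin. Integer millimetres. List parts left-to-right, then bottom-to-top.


cube([60, 60, 1540]);
translate([60, 0, 360]) cube([160, 60, 60]);
translate([60, 0, 720]) cube([160, 60, 60]);
translate([60, 0, 1080]) cube([160, 60, 60]);
translate([220, 0, 0]) cube([60, 60, 1540]);
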